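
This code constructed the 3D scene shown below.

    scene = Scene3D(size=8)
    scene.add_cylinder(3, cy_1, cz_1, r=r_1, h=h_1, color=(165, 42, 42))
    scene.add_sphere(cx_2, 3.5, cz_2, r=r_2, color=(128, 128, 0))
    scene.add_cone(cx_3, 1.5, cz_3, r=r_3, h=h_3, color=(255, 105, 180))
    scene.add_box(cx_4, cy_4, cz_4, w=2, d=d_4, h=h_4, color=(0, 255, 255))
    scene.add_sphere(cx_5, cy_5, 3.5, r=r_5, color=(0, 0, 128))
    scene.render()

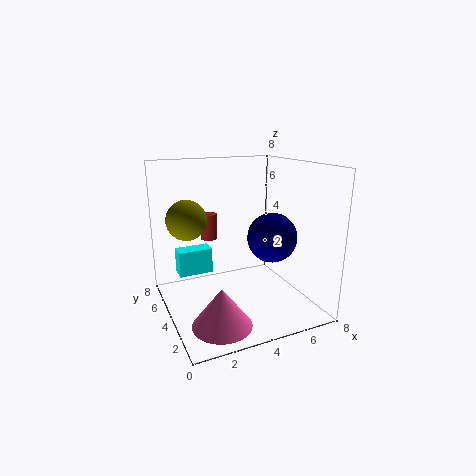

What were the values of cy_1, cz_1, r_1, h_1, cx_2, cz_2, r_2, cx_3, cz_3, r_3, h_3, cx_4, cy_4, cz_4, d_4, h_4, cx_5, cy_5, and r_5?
cy_1 = 6, cz_1 = 3.5, r_1 = 0.5, h_1 = 1.5, cx_2 = 1, cz_2 = 5.5, r_2 = 1, cx_3 = 2, cz_3 = 0.5, r_3 = 1.5, h_3 = 2, cx_4 = 1, cy_4 = 5.5, cz_4 = 1.5, d_4 = 1, h_4 = 1.5, cx_5 = 6.5, cy_5 = 4.5, r_5 = 1.5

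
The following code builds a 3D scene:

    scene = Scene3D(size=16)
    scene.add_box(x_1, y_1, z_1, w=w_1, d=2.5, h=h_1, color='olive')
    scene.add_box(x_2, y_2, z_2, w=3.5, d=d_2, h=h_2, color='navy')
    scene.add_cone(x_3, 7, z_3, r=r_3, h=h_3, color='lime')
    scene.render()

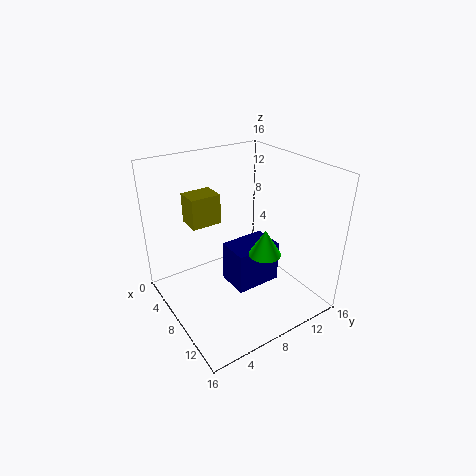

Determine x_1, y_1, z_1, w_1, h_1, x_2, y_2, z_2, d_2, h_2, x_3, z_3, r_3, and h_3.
x_1 = 11, y_1 = 0.5, z_1 = 13.5, w_1 = 2, h_1 = 2.5, x_2 = 8, y_2 = 6, z_2 = 3.5, d_2 = 5, h_2 = 4.5, x_3 = 14, z_3 = 9.5, r_3 = 1.5, h_3 = 2.5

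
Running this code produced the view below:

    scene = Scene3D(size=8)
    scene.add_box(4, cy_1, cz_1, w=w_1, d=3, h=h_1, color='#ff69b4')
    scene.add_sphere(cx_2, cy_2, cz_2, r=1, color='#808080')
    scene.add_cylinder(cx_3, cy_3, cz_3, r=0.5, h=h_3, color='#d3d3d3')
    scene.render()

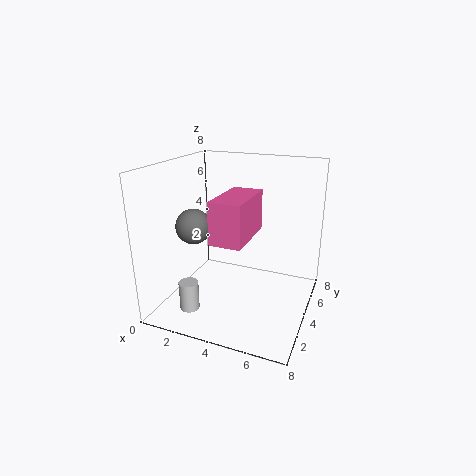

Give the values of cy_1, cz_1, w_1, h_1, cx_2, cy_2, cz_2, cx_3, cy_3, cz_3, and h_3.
cy_1 = 0.5, cz_1 = 5, w_1 = 1.5, h_1 = 2, cx_2 = 1.5, cy_2 = 3.5, cz_2 = 4.5, cx_3 = 2.5, cy_3 = 1, cz_3 = 1, h_3 = 1.5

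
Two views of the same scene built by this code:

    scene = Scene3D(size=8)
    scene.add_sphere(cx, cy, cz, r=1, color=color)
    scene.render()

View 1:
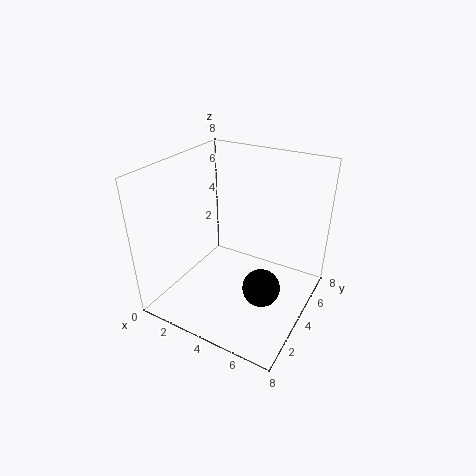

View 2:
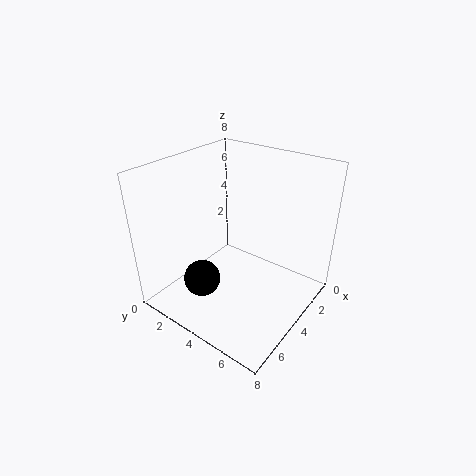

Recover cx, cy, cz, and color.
cx = 6
cy = 3
cz = 2
color = 'black'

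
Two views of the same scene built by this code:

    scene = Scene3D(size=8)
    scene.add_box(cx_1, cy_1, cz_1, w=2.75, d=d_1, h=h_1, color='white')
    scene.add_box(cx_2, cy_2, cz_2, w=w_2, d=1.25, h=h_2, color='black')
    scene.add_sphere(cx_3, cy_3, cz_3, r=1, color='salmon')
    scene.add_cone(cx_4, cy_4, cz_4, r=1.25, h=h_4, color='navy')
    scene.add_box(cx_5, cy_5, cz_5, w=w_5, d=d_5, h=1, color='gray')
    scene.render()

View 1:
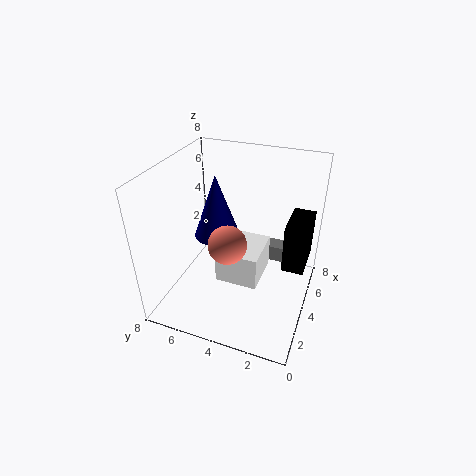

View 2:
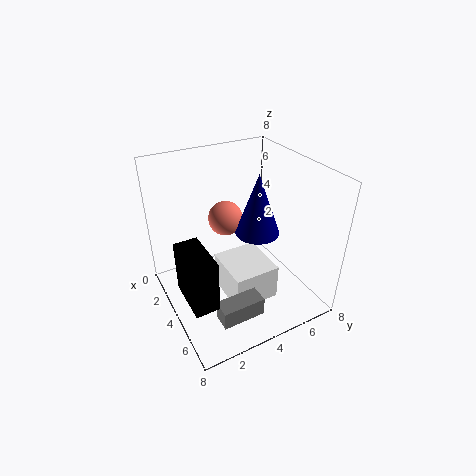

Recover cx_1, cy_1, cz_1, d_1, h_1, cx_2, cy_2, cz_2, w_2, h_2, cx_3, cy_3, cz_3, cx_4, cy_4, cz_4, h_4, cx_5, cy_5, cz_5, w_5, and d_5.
cx_1 = 3.5; cy_1 = 2.75; cz_1 = 1; d_1 = 2.5; h_1 = 2; cx_2 = 4.25; cy_2 = 0.25; cz_2 = 2.25; w_2 = 2.5; h_2 = 2.75; cx_3 = 2.5; cy_3 = 4; cz_3 = 4.5; cx_4 = 4; cy_4 = 5.25; cz_4 = 4; h_4 = 3.5; cx_5 = 6.25; cy_5 = 1.5; cz_5 = 1.25; w_5 = 1; d_5 = 2.25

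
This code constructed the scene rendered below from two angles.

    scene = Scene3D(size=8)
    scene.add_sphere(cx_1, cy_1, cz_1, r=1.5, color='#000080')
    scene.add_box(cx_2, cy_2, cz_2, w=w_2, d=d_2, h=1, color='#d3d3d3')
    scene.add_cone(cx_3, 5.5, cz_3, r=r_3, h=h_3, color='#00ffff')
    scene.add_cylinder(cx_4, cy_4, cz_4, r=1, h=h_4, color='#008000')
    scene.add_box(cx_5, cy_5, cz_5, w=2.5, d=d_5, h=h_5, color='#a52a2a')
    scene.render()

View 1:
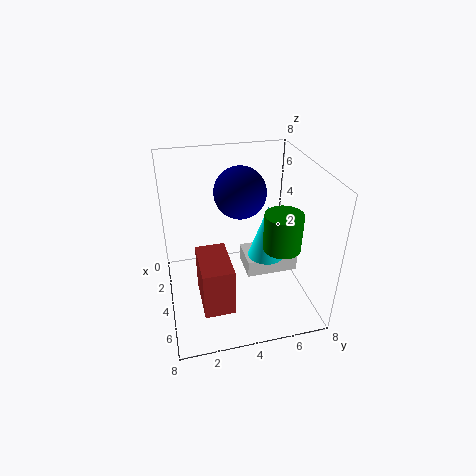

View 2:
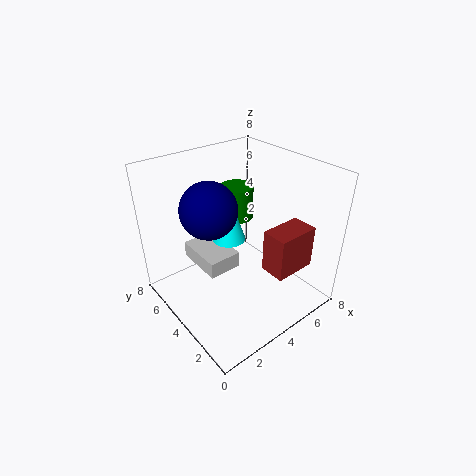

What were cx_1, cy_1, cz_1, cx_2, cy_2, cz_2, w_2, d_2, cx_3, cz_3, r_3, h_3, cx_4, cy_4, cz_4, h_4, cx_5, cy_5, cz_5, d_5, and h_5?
cx_1 = 2.5; cy_1 = 4.5; cz_1 = 6; cx_2 = 2.5; cy_2 = 4.5; cz_2 = 1.5; w_2 = 2; d_2 = 3; cx_3 = 4.5; cz_3 = 3; r_3 = 1; h_3 = 3; cx_4 = 5.5; cy_4 = 6; cz_4 = 4; h_4 = 2; cx_5 = 5; cy_5 = 1.5; cz_5 = 2; d_5 = 1.5; h_5 = 2.5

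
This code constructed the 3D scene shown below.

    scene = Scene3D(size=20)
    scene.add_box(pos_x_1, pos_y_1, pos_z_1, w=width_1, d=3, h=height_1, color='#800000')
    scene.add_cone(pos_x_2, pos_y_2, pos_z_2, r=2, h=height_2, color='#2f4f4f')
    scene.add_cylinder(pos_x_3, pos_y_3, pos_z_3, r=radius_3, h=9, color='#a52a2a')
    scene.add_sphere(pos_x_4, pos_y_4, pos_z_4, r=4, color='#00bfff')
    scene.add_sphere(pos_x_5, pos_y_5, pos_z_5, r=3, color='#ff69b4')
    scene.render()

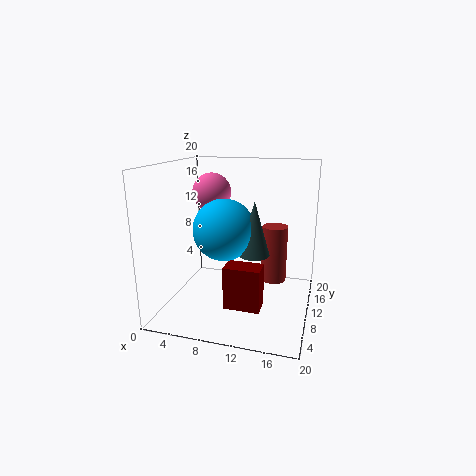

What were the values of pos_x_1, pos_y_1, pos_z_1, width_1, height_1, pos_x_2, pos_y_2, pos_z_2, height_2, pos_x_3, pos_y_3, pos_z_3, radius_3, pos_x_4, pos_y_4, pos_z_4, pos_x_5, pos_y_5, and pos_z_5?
pos_x_1 = 9
pos_y_1 = 6
pos_z_1 = 1
width_1 = 5
height_1 = 6
pos_x_2 = 13
pos_y_2 = 7
pos_z_2 = 9
height_2 = 7
pos_x_3 = 14
pos_y_3 = 17
pos_z_3 = 1
radius_3 = 2
pos_x_4 = 9
pos_y_4 = 7
pos_z_4 = 12
pos_x_5 = 4
pos_y_5 = 16
pos_z_5 = 15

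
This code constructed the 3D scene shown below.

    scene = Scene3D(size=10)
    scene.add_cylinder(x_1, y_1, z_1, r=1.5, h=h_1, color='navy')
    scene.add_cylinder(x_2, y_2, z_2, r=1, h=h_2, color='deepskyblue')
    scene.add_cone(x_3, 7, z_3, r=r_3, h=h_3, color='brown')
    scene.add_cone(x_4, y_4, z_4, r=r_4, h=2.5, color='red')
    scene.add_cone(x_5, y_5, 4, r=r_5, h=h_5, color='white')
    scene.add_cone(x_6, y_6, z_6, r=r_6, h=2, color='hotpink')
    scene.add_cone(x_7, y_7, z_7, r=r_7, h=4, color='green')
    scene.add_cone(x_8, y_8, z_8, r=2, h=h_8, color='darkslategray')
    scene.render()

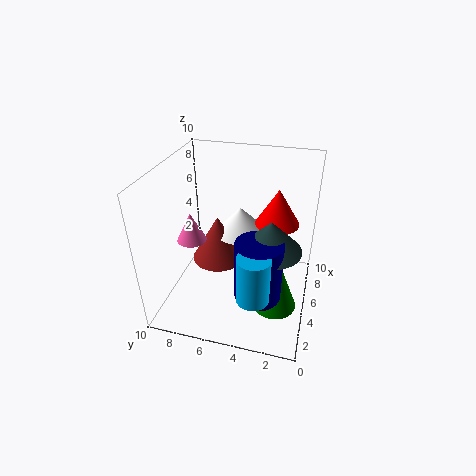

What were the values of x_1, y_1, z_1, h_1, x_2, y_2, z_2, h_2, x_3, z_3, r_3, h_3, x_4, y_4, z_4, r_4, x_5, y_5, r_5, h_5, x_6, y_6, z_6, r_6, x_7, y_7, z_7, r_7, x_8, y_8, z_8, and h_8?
x_1 = 2.5; y_1 = 3; z_1 = 2.5; h_1 = 4; x_2 = 1; y_2 = 3; z_2 = 3.5; h_2 = 3; x_3 = 6.5; z_3 = 2; r_3 = 2; h_3 = 3.5; x_4 = 6; y_4 = 2.5; z_4 = 6; r_4 = 1.5; x_5 = 7.5; y_5 = 5.5; r_5 = 2; h_5 = 2; x_6 = 4; y_6 = 8; z_6 = 5; r_6 = 1; x_7 = 3.5; y_7 = 2; z_7 = 1; r_7 = 1.5; x_8 = 3.5; y_8 = 2.5; z_8 = 5.5; h_8 = 2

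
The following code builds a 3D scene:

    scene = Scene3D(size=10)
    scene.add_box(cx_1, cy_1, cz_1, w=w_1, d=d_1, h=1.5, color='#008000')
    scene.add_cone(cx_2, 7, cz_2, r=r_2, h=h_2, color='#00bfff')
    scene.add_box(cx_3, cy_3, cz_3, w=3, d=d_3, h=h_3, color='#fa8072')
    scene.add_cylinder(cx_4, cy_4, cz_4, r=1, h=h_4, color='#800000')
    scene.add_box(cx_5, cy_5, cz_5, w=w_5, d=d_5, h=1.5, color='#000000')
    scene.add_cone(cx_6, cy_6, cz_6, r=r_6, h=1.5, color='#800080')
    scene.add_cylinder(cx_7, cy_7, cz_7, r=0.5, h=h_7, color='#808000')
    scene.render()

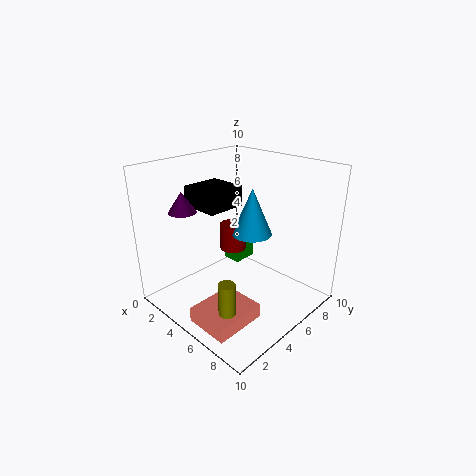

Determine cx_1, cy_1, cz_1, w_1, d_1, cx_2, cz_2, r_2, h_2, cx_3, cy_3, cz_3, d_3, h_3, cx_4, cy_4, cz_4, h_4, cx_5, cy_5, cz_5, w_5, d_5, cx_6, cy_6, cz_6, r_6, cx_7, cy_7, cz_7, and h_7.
cx_1 = 1
cy_1 = 7.5
cz_1 = 1
w_1 = 1.5
d_1 = 2
cx_2 = 4.5
cz_2 = 4.5
r_2 = 1.5
h_2 = 3.5
cx_3 = 5
cy_3 = 0.5
cz_3 = 0.5
d_3 = 3.5
h_3 = 1
cx_4 = 3
cy_4 = 6.5
cz_4 = 3
h_4 = 2
cx_5 = 0.5
cy_5 = 4
cz_5 = 6.5
w_5 = 3
d_5 = 3
cx_6 = 1.5
cy_6 = 3
cz_6 = 6.5
r_6 = 1
cx_7 = 8
cy_7 = 1
cz_7 = 2.5
h_7 = 2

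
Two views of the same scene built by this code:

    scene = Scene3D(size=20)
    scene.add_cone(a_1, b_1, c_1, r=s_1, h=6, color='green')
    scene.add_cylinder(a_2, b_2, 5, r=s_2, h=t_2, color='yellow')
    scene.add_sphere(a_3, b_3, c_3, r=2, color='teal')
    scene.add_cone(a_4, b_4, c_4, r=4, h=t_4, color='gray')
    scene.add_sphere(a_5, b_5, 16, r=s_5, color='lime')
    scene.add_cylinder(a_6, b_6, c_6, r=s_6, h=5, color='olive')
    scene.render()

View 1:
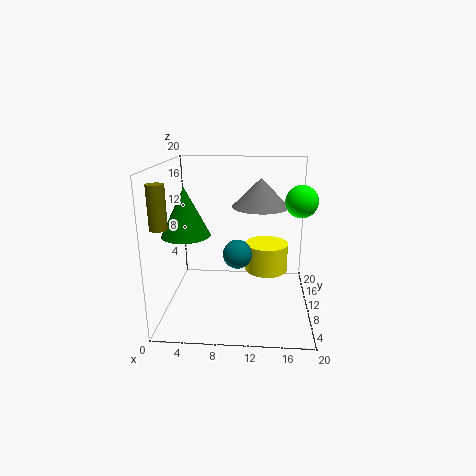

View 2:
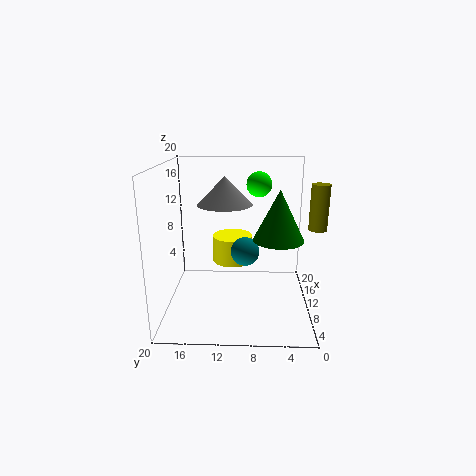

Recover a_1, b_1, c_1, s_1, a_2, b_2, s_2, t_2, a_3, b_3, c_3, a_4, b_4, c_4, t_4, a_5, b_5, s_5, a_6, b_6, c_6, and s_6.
a_1 = 4; b_1 = 5; c_1 = 12; s_1 = 3; a_2 = 14; b_2 = 11; s_2 = 3; t_2 = 4; a_3 = 10; b_3 = 9; c_3 = 8; a_4 = 13; b_4 = 12; c_4 = 14; t_4 = 4; a_5 = 18; b_5 = 7; s_5 = 2; a_6 = 2; b_6 = 1; c_6 = 14; s_6 = 1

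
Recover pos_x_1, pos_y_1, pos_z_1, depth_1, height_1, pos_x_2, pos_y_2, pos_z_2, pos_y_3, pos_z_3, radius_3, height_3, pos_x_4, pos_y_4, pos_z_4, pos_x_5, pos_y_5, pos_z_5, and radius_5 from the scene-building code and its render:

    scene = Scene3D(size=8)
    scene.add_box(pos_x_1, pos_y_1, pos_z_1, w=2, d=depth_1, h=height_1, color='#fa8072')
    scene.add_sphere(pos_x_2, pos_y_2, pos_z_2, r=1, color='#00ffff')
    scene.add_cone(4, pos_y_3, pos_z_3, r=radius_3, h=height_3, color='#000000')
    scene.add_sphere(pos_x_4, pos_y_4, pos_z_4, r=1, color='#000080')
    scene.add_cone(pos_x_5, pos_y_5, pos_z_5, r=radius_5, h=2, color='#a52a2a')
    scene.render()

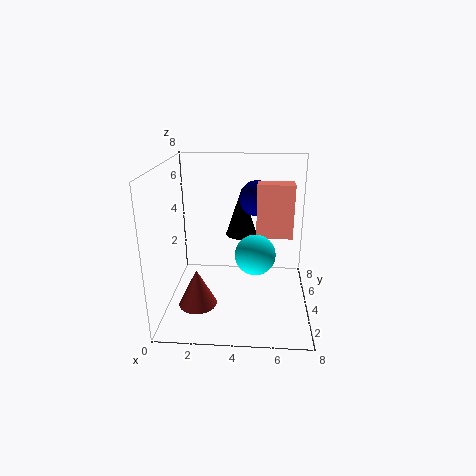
pos_x_1 = 5
pos_y_1 = 4
pos_z_1 = 4
depth_1 = 1
height_1 = 3
pos_x_2 = 5
pos_y_2 = 2
pos_z_2 = 4
pos_y_3 = 7
pos_z_3 = 3
radius_3 = 1
height_3 = 3
pos_x_4 = 5
pos_y_4 = 5
pos_z_4 = 6
pos_x_5 = 2
pos_y_5 = 2
pos_z_5 = 1
radius_5 = 1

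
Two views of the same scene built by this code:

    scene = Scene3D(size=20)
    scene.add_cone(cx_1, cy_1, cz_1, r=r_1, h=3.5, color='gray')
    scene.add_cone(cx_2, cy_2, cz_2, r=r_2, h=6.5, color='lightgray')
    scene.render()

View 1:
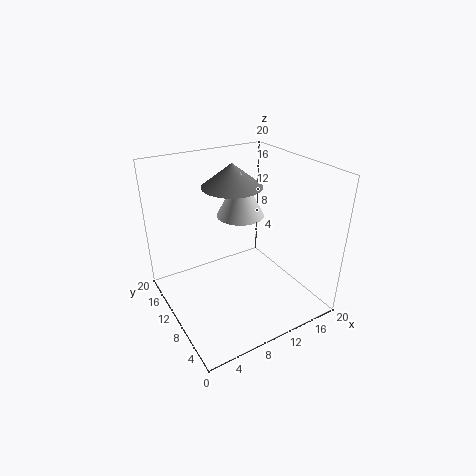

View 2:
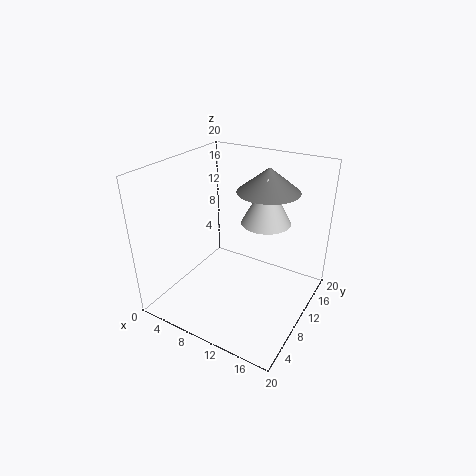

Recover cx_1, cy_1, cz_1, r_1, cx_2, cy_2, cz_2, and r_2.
cx_1 = 12
cy_1 = 15
cz_1 = 15.5
r_1 = 4.5
cx_2 = 12.5
cy_2 = 13.5
cz_2 = 11.5
r_2 = 3.5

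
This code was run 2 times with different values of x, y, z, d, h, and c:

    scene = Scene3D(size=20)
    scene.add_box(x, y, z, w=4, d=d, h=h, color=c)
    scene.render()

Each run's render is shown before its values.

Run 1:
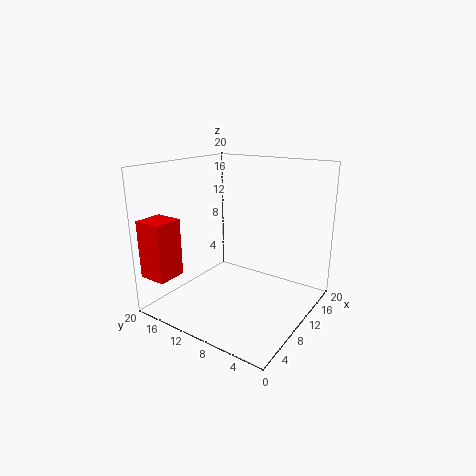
x = 1
y = 16
z = 5
d = 4
h = 8
c = 'red'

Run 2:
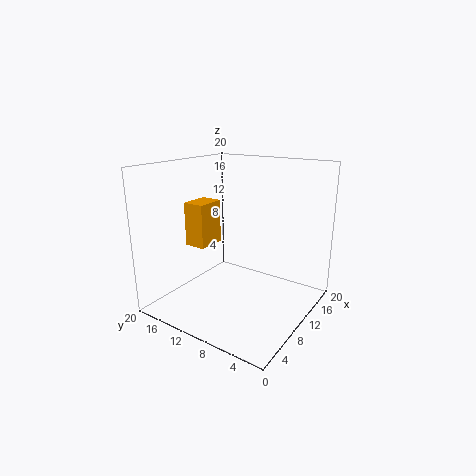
x = 6
y = 13
z = 9
d = 3
h = 6
c = 'orange'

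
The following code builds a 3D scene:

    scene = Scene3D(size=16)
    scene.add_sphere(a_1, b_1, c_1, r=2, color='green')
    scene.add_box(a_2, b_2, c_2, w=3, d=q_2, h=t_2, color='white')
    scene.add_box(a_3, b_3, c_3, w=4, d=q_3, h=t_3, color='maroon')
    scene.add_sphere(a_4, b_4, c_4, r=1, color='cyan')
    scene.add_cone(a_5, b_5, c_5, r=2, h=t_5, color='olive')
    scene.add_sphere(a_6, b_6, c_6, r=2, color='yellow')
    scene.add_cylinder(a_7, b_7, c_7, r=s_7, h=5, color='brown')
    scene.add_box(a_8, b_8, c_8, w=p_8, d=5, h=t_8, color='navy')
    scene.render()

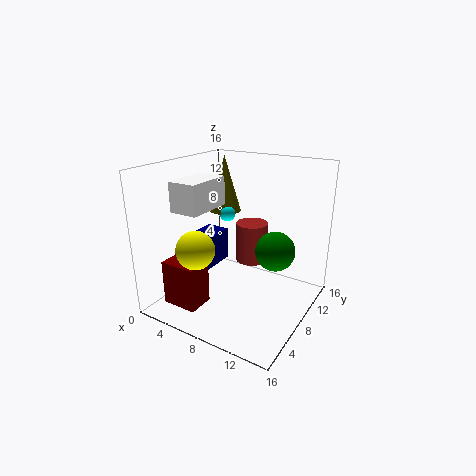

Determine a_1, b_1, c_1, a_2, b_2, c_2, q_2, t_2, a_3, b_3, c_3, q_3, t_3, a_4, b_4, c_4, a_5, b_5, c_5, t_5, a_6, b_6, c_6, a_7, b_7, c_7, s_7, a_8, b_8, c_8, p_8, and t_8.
a_1 = 13; b_1 = 7; c_1 = 8; a_2 = 4; b_2 = 2; c_2 = 12; q_2 = 5; t_2 = 3; a_3 = 2; b_3 = 2; c_3 = 1; q_3 = 3; t_3 = 5; a_4 = 4; b_4 = 12; c_4 = 9; a_5 = 3; b_5 = 13; c_5 = 9; t_5 = 7; a_6 = 6; b_6 = 3; c_6 = 8; a_7 = 7; b_7 = 13; c_7 = 3; s_7 = 2; a_8 = 1; b_8 = 7; c_8 = 3; p_8 = 3; t_8 = 4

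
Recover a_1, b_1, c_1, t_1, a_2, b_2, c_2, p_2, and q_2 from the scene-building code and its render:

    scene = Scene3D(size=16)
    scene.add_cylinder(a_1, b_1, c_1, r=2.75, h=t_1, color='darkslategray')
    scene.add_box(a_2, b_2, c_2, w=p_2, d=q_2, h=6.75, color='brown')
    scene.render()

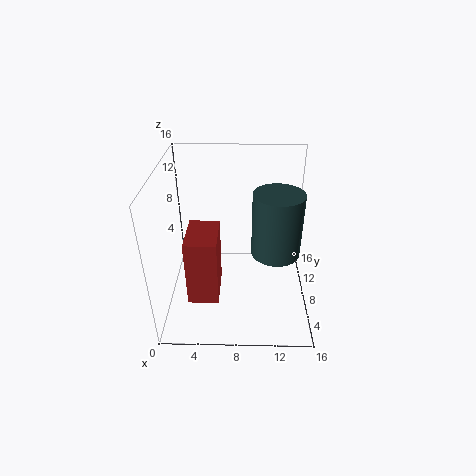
a_1 = 12.25, b_1 = 8.25, c_1 = 6, t_1 = 7.25, a_2 = 3.25, b_2 = 1.25, c_2 = 4.75, p_2 = 3, q_2 = 4.5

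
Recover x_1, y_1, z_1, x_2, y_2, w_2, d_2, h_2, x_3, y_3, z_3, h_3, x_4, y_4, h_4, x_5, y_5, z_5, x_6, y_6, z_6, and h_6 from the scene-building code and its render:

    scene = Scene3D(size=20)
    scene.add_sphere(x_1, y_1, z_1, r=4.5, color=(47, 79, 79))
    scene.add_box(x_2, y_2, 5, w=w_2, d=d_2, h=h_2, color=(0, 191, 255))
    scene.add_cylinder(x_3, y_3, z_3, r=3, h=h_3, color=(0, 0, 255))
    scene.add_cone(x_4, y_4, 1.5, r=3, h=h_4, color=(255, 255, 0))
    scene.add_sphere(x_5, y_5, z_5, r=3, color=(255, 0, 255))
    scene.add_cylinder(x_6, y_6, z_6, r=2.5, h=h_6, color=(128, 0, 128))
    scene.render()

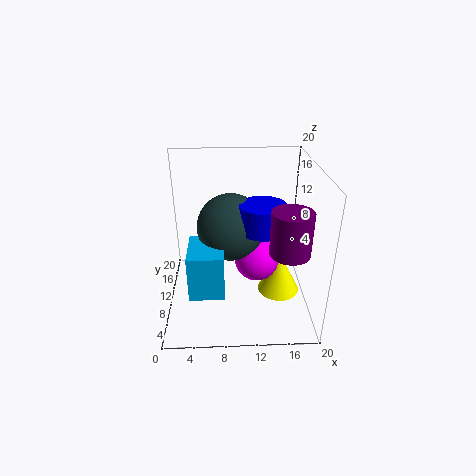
x_1 = 9; y_1 = 9.5; z_1 = 12; x_2 = 3.5; y_2 = 3; w_2 = 4.5; d_2 = 6; h_2 = 6; x_3 = 13; y_3 = 7.5; z_3 = 12.5; h_3 = 3.5; x_4 = 16; y_4 = 9.5; h_4 = 6; x_5 = 12.5; y_5 = 8.5; z_5 = 7.5; x_6 = 16; y_6 = 4; z_6 = 11; h_6 = 5.5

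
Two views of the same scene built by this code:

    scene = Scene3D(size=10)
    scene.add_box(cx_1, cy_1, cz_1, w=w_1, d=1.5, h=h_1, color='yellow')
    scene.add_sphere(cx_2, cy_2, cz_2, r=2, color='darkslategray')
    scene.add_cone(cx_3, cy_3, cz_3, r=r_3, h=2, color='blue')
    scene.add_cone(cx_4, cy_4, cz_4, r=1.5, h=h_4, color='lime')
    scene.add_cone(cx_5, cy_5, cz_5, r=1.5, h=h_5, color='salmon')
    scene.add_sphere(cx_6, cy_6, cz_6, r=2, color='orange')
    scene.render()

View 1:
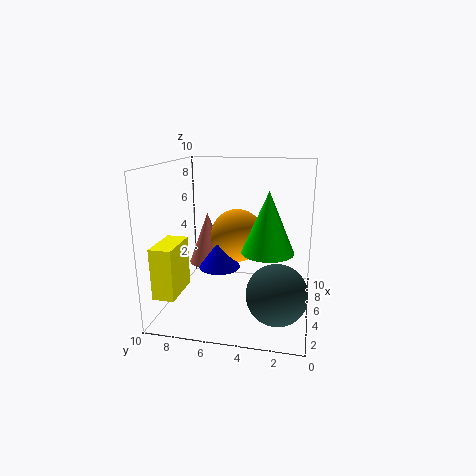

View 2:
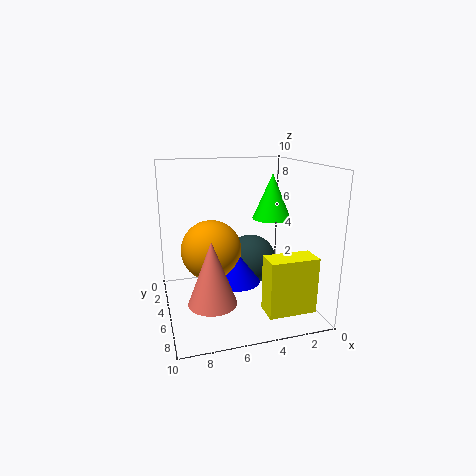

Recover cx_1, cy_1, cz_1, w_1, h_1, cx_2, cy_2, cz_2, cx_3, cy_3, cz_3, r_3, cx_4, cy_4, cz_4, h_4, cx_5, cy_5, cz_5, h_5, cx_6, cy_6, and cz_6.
cx_1 = 1.5, cy_1 = 8.5, cz_1 = 1.5, w_1 = 3, h_1 = 3.5, cx_2 = 3, cy_2 = 2, cz_2 = 2, cx_3 = 5.5, cy_3 = 6.5, cz_3 = 2.5, r_3 = 1.5, cx_4 = 1.5, cy_4 = 2.5, cz_4 = 5.5, h_4 = 3.5, cx_5 = 7.5, cy_5 = 8, cz_5 = 2, h_5 = 4, cx_6 = 7, cy_6 = 5.5, cz_6 = 4.5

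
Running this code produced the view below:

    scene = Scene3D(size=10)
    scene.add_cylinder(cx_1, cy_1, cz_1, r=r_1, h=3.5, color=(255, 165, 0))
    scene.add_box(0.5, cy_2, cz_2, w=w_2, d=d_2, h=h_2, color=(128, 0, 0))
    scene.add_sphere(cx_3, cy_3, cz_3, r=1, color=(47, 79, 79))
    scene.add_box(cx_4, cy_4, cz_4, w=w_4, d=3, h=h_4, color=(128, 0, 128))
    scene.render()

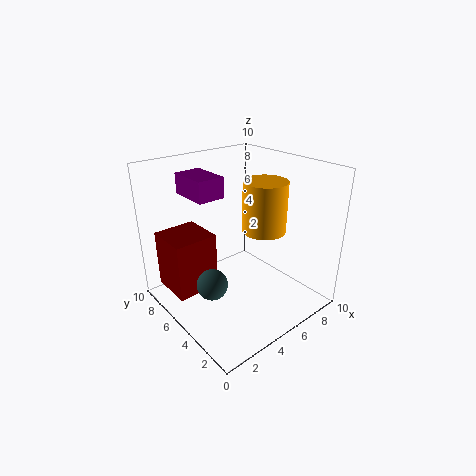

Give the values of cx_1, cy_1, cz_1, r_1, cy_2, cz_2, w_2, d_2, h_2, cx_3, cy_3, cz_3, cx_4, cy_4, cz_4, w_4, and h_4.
cx_1 = 6.5; cy_1 = 4; cz_1 = 5.5; r_1 = 1.5; cy_2 = 5.5; cz_2 = 1.5; w_2 = 3; d_2 = 3; h_2 = 4; cx_3 = 2; cy_3 = 4; cz_3 = 3; cx_4 = 3; cy_4 = 6.5; cz_4 = 7.5; w_4 = 2; h_4 = 1.5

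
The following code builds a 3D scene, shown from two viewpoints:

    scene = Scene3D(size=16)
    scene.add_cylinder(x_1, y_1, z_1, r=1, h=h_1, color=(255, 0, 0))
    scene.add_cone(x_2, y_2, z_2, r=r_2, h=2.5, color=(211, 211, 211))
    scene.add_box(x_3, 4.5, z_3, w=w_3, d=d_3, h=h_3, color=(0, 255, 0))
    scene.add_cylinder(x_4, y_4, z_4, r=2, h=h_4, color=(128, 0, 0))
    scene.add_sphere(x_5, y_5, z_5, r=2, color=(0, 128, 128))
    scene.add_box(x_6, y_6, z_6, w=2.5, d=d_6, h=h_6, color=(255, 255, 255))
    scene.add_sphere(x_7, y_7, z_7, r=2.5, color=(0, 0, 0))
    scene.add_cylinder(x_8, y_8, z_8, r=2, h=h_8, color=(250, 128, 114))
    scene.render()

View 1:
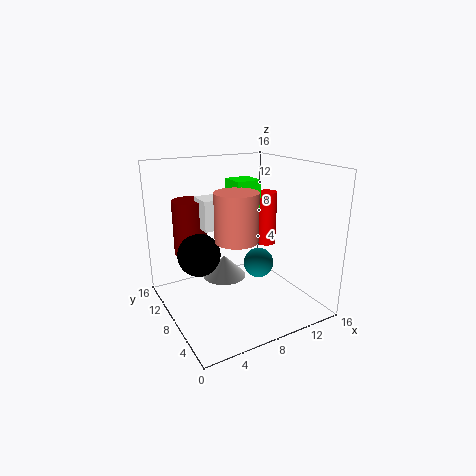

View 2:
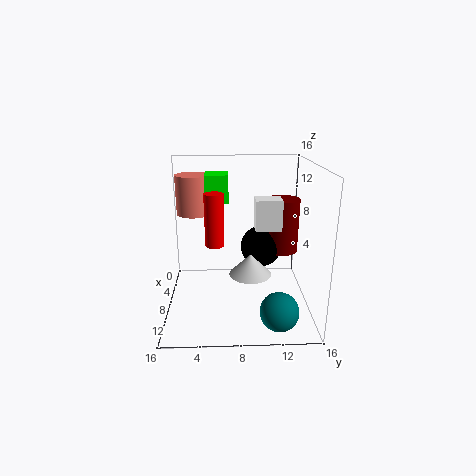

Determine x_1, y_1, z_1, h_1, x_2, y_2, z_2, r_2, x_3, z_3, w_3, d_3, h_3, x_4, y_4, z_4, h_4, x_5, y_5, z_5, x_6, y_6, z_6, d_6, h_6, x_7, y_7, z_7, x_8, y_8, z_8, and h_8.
x_1 = 10
y_1 = 5.5
z_1 = 8
h_1 = 5.5
x_2 = 7
y_2 = 9.5
z_2 = 3
r_2 = 2.5
x_3 = 6
z_3 = 12
w_3 = 2.5
d_3 = 2.5
h_3 = 3
x_4 = 4.5
y_4 = 13.5
z_4 = 5
h_4 = 6.5
x_5 = 13.5
y_5 = 12
z_5 = 2
x_6 = 5
y_6 = 10
z_6 = 8.5
d_6 = 3
h_6 = 3.5
x_7 = 4.5
y_7 = 11
z_7 = 5.5
x_8 = 5
y_8 = 3
z_8 = 10
h_8 = 4.5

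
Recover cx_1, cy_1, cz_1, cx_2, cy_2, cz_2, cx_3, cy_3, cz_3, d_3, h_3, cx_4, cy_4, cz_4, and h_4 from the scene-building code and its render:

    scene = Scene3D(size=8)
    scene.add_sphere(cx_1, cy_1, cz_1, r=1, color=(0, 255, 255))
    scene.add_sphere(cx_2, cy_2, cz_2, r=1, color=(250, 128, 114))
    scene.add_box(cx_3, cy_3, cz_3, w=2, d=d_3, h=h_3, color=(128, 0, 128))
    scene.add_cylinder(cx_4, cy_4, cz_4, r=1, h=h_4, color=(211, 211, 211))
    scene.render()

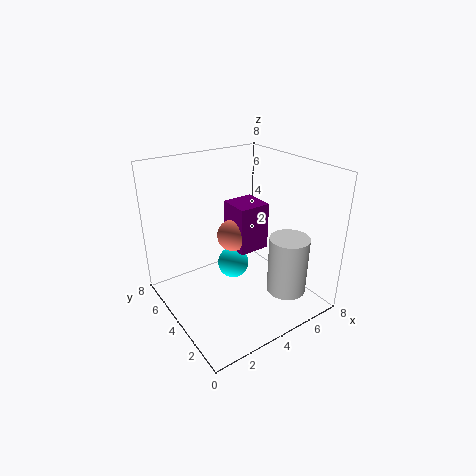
cx_1 = 5
cy_1 = 6
cz_1 = 1
cx_2 = 5
cy_2 = 6
cz_2 = 3
cx_3 = 5
cy_3 = 5
cz_3 = 2
d_3 = 2
h_3 = 3
cx_4 = 5
cy_4 = 1
cz_4 = 2
h_4 = 3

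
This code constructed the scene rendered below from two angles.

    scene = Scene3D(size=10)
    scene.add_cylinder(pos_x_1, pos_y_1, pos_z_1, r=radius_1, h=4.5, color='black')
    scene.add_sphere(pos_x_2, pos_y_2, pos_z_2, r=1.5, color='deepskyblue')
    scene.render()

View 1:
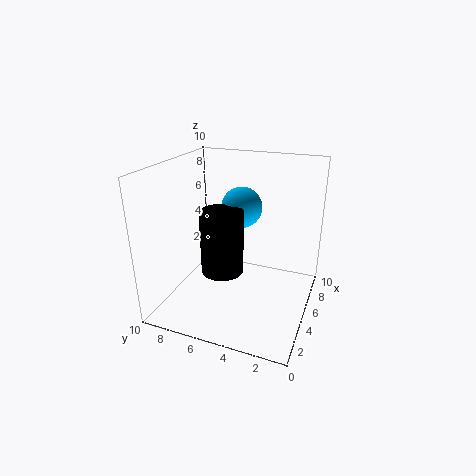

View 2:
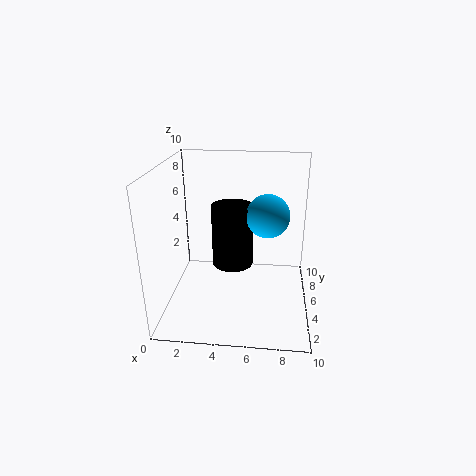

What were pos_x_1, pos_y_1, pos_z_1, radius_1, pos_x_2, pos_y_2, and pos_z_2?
pos_x_1 = 4.5; pos_y_1 = 6; pos_z_1 = 2.5; radius_1 = 1.5; pos_x_2 = 7; pos_y_2 = 5.5; pos_z_2 = 6.5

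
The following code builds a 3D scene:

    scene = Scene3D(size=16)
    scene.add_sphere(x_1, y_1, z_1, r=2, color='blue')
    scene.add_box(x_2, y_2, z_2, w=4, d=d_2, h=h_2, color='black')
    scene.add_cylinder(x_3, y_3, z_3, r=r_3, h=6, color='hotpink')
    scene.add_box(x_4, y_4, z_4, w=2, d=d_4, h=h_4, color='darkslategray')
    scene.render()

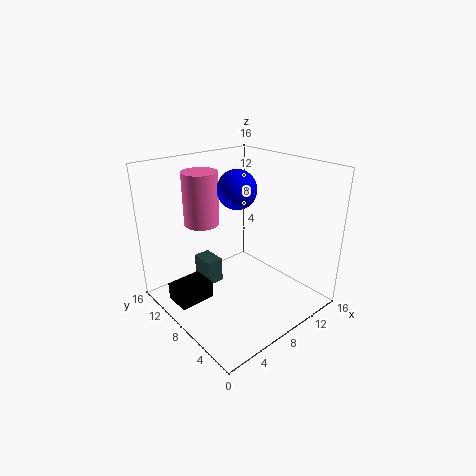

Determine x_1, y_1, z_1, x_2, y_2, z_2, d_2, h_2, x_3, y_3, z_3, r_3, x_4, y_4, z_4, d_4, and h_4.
x_1 = 7; y_1 = 7; z_1 = 14; x_2 = 1; y_2 = 9; z_2 = 1; d_2 = 3; h_2 = 2; x_3 = 6; y_3 = 12; z_3 = 9; r_3 = 2; x_4 = 6; y_4 = 11; z_4 = 1; d_4 = 3; h_4 = 3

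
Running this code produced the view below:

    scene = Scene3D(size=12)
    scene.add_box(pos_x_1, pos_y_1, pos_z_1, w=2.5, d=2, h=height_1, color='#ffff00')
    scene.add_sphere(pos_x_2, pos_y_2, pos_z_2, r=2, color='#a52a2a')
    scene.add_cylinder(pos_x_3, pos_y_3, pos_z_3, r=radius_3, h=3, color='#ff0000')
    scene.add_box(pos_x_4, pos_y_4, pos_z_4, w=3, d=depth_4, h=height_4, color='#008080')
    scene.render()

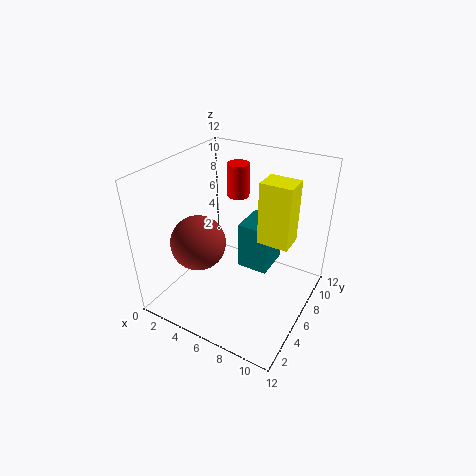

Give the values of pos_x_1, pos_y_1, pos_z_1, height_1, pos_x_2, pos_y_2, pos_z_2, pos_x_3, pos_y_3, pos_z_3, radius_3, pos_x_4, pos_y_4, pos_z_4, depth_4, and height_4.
pos_x_1 = 8
pos_y_1 = 5.5
pos_z_1 = 6.5
height_1 = 5
pos_x_2 = 5
pos_y_2 = 2
pos_z_2 = 7.5
pos_x_3 = 4
pos_y_3 = 9.5
pos_z_3 = 8
radius_3 = 1
pos_x_4 = 4.5
pos_y_4 = 8.5
pos_z_4 = 1
depth_4 = 3.5
height_4 = 4.5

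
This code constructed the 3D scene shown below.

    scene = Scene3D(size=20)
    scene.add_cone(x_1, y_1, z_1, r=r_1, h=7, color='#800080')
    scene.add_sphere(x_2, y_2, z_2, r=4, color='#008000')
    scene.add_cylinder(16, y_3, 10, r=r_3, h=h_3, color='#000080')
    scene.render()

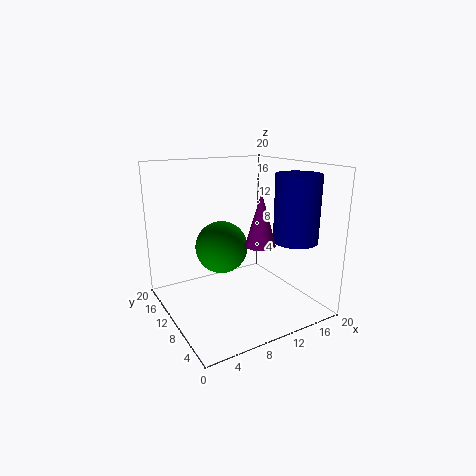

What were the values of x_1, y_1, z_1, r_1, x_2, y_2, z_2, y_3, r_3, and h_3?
x_1 = 11, y_1 = 6, z_1 = 10, r_1 = 2, x_2 = 10, y_2 = 15, z_2 = 7, y_3 = 5, r_3 = 3, h_3 = 9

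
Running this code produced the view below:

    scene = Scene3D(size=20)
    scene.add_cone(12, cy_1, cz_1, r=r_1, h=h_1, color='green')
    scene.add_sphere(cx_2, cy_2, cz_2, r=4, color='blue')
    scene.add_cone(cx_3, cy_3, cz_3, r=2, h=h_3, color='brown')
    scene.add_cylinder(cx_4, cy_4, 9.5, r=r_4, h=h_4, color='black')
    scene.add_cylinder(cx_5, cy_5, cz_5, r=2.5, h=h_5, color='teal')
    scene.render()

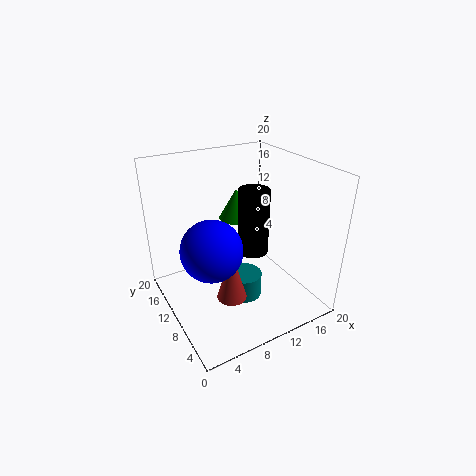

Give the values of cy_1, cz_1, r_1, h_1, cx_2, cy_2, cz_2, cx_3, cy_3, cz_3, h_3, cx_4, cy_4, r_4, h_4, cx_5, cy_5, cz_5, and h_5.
cy_1 = 14; cz_1 = 11; r_1 = 2.5; h_1 = 4.5; cx_2 = 5; cy_2 = 8; cz_2 = 10.5; cx_3 = 7; cy_3 = 6.5; cz_3 = 3.5; h_3 = 7; cx_4 = 10.5; cy_4 = 7; r_4 = 2; h_4 = 8.5; cx_5 = 10.5; cy_5 = 9; cz_5 = 1; h_5 = 3.5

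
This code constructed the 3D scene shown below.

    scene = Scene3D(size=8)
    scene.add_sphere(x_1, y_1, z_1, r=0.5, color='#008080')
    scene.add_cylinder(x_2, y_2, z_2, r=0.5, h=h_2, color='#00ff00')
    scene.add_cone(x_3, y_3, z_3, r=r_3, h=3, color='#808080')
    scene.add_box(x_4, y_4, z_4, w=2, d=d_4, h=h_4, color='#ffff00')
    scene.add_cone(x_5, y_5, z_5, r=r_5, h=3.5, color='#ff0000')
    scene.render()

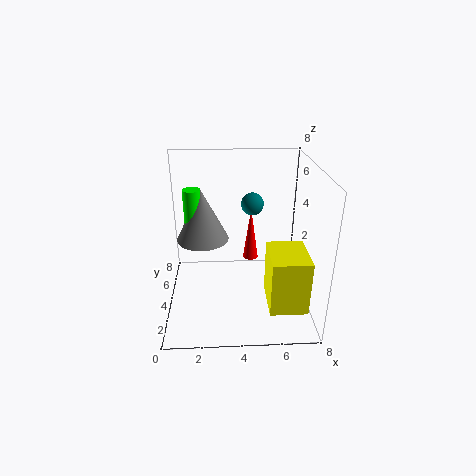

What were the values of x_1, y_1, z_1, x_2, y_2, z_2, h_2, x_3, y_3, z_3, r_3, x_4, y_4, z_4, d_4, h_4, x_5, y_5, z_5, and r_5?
x_1 = 4.5
y_1 = 1.5
z_1 = 7
x_2 = 1.5
y_2 = 5
z_2 = 4.5
h_2 = 2
x_3 = 2
y_3 = 5
z_3 = 3.5
r_3 = 1.5
x_4 = 5.5
y_4 = 1
z_4 = 1
d_4 = 2.5
h_4 = 3
x_5 = 5
y_5 = 7
z_5 = 1
r_5 = 0.5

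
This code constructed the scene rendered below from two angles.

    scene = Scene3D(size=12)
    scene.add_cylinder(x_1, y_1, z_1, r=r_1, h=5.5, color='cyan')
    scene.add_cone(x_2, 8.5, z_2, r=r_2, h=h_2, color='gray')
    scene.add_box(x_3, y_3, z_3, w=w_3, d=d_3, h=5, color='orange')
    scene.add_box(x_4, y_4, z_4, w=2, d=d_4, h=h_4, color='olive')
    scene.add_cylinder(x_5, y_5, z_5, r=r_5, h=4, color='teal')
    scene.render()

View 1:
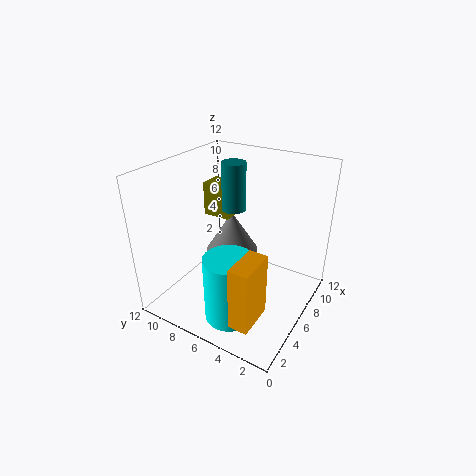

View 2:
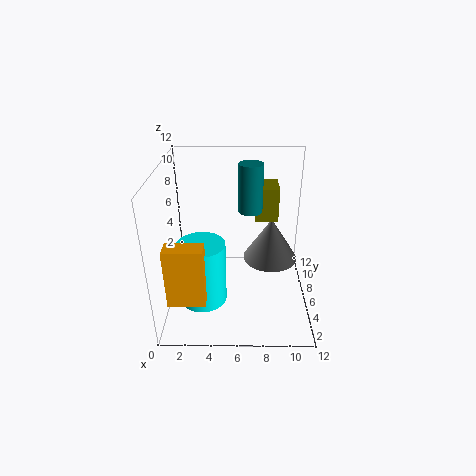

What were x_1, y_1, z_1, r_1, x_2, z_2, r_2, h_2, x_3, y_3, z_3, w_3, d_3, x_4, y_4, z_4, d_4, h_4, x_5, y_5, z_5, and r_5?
x_1 = 3
y_1 = 5
z_1 = 0.5
r_1 = 2
x_2 = 9
z_2 = 2.5
r_2 = 2.5
h_2 = 4
x_3 = 0.5
y_3 = 2
z_3 = 2
w_3 = 3
d_3 = 1.5
x_4 = 7.5
y_4 = 8
z_4 = 6.5
d_4 = 2.5
h_4 = 3
x_5 = 7
y_5 = 7
z_5 = 8
r_5 = 1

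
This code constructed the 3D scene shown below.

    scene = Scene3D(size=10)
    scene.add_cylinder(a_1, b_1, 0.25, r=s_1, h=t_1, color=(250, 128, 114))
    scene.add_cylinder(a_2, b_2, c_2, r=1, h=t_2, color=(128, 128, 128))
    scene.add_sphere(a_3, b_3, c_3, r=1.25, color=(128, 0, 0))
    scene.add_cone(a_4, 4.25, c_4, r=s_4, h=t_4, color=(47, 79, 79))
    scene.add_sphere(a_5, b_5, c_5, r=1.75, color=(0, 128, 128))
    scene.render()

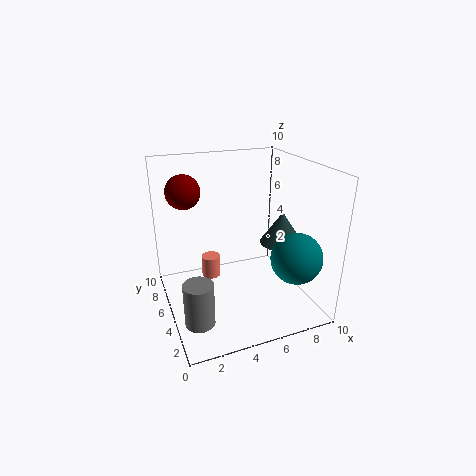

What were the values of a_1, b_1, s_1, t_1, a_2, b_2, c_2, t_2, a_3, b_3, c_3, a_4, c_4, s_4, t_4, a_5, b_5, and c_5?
a_1 = 4
b_1 = 8.5
s_1 = 0.75
t_1 = 1.75
a_2 = 1.5
b_2 = 3
c_2 = 0.25
t_2 = 3
a_3 = 2
b_3 = 8
c_3 = 7.75
a_4 = 8
c_4 = 4.5
s_4 = 1.5
t_4 = 2.25
a_5 = 8.25
b_5 = 2.5
c_5 = 4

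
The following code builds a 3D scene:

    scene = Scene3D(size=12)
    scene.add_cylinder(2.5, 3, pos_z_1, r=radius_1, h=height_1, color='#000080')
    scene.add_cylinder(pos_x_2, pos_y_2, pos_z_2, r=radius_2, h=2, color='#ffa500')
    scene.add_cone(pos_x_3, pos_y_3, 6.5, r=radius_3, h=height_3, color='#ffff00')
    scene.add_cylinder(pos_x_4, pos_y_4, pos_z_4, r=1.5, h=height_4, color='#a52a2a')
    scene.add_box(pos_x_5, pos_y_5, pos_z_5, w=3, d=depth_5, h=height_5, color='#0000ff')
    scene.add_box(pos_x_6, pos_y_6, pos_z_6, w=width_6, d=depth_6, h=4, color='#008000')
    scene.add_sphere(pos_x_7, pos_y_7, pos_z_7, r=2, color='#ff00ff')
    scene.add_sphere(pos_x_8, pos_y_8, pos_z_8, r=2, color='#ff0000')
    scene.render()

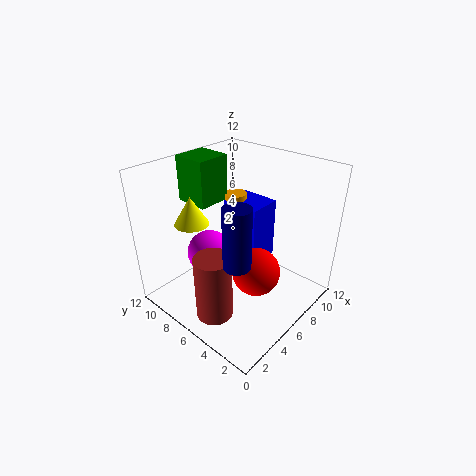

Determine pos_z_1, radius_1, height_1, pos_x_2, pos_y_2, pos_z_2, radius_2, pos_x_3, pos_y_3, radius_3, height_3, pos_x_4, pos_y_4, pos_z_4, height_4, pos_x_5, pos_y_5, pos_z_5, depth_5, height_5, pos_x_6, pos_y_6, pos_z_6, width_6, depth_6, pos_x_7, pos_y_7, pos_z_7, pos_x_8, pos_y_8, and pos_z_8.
pos_z_1 = 6.5; radius_1 = 1; height_1 = 4.5; pos_x_2 = 8.5; pos_y_2 = 8.5; pos_z_2 = 6.5; radius_2 = 1; pos_x_3 = 4.5; pos_y_3 = 10; radius_3 = 1.5; height_3 = 2.5; pos_x_4 = 2.5; pos_y_4 = 5.5; pos_z_4 = 0.5; height_4 = 5.5; pos_x_5 = 7.5; pos_y_5 = 5.5; pos_z_5 = 2.5; depth_5 = 3.5; height_5 = 5.5; pos_x_6 = 5; pos_y_6 = 9; pos_z_6 = 8; width_6 = 3; depth_6 = 3; pos_x_7 = 5.5; pos_y_7 = 9; pos_z_7 = 3.5; pos_x_8 = 6; pos_y_8 = 4; pos_z_8 = 3.5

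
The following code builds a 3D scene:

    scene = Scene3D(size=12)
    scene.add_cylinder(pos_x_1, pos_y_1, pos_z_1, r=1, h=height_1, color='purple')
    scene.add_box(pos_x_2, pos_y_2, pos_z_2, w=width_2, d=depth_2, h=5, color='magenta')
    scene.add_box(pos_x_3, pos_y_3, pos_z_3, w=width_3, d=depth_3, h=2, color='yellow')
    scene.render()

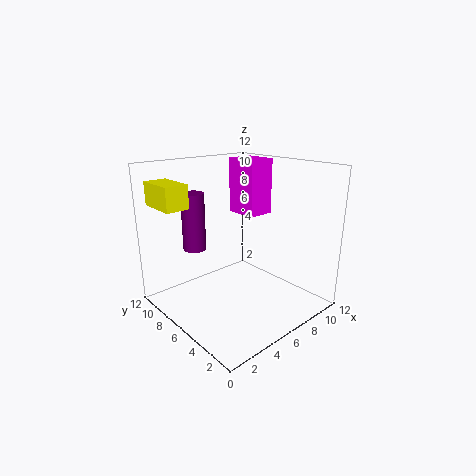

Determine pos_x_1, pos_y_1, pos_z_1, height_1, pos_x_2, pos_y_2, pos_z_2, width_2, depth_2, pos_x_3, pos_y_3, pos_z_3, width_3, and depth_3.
pos_x_1 = 4, pos_y_1 = 9.5, pos_z_1 = 4.5, height_1 = 5, pos_x_2 = 8.5, pos_y_2 = 7, pos_z_2 = 7, width_2 = 2.5, depth_2 = 3, pos_x_3 = 1, pos_y_3 = 8.5, pos_z_3 = 8.5, width_3 = 2, depth_3 = 3.5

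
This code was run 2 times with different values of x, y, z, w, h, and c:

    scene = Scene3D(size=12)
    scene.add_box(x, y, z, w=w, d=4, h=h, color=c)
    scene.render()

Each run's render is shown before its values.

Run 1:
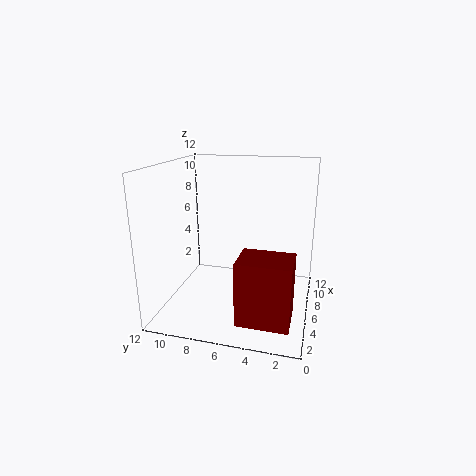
x = 1, y = 1, z = 1, w = 3, h = 5, c = 'maroon'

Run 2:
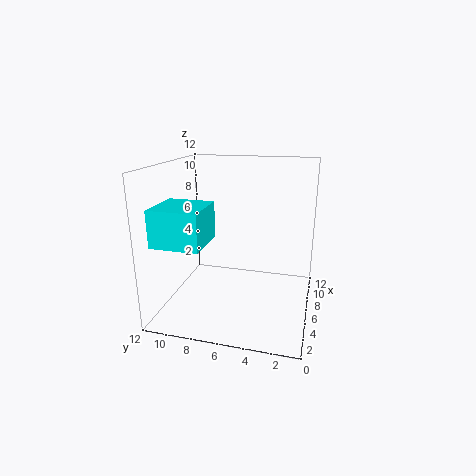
x = 2, y = 8, z = 6, w = 4, h = 3, c = 'cyan'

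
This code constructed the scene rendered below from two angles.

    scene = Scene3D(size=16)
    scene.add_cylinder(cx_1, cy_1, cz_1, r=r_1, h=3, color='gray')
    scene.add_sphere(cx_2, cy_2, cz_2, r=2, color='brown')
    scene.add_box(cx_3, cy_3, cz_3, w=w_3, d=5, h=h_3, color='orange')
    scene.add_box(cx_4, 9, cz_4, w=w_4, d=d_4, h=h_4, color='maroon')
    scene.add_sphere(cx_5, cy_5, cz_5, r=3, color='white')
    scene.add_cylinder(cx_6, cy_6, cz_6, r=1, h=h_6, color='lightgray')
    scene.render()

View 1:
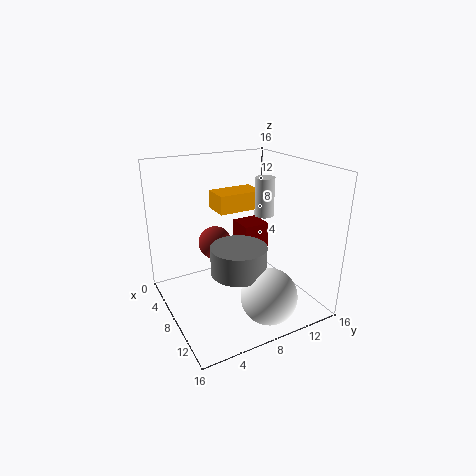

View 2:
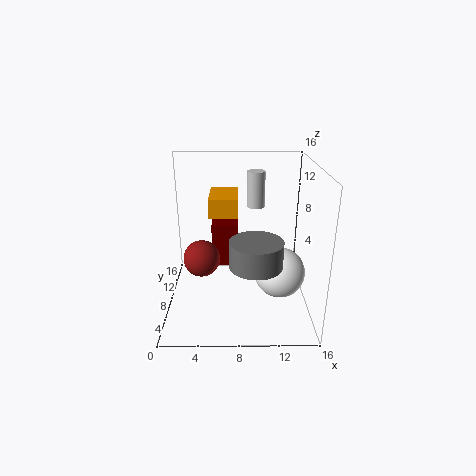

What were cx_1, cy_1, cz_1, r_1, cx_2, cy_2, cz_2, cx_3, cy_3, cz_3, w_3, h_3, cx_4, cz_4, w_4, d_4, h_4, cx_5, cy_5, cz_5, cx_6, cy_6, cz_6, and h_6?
cx_1 = 10, cy_1 = 7, cz_1 = 5, r_1 = 3, cx_2 = 4, cy_2 = 7, cz_2 = 6, cx_3 = 5, cy_3 = 6, cz_3 = 11, w_3 = 3, h_3 = 2, cx_4 = 5, cz_4 = 4, w_4 = 3, d_4 = 3, h_4 = 5, cx_5 = 13, cy_5 = 9, cz_5 = 3, cx_6 = 10, cy_6 = 10, cz_6 = 11, h_6 = 4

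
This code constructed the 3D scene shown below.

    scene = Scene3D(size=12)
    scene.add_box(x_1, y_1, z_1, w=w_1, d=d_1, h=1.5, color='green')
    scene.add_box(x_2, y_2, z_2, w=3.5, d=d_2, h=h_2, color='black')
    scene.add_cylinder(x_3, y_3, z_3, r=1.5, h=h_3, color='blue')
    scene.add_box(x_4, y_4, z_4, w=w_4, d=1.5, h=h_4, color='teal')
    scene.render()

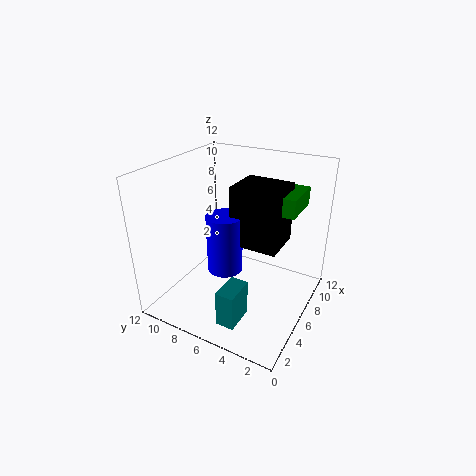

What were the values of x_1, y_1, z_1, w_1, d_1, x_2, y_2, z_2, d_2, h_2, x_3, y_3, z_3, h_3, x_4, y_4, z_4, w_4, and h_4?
x_1 = 6.5
y_1 = 1.5
z_1 = 8.5
w_1 = 3.5
d_1 = 3.5
x_2 = 5.5
y_2 = 2.5
z_2 = 5.5
d_2 = 4
h_2 = 5
x_3 = 5.5
y_3 = 7
z_3 = 3
h_3 = 5
x_4 = 1.5
y_4 = 4
z_4 = 0.5
w_4 = 2.5
h_4 = 3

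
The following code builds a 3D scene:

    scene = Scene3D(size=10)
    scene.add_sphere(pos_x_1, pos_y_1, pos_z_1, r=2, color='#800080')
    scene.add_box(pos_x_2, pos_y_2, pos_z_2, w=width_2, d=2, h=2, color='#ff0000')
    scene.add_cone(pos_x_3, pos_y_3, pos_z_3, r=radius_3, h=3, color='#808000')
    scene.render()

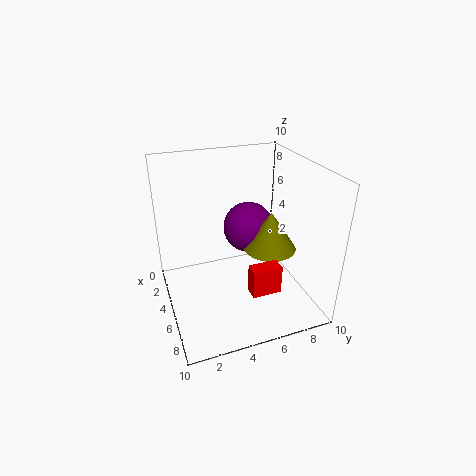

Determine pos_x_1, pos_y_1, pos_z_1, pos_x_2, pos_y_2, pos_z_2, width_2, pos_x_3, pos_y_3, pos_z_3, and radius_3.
pos_x_1 = 2, pos_y_1 = 7, pos_z_1 = 4, pos_x_2 = 7, pos_y_2 = 5, pos_z_2 = 2, width_2 = 1, pos_x_3 = 4, pos_y_3 = 8, pos_z_3 = 3, radius_3 = 2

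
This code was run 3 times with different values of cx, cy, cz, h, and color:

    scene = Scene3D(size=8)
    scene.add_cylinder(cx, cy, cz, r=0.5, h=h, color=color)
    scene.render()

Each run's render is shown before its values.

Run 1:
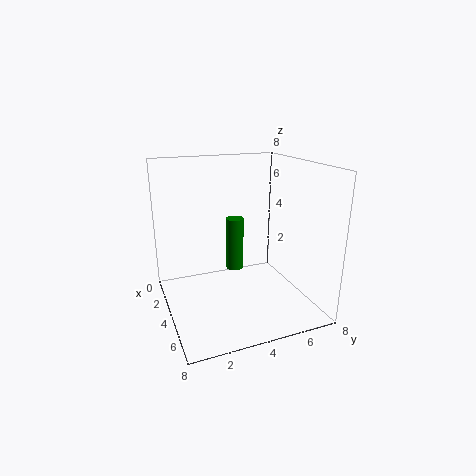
cx = 3.5, cy = 4, cz = 2, h = 3, color = 'green'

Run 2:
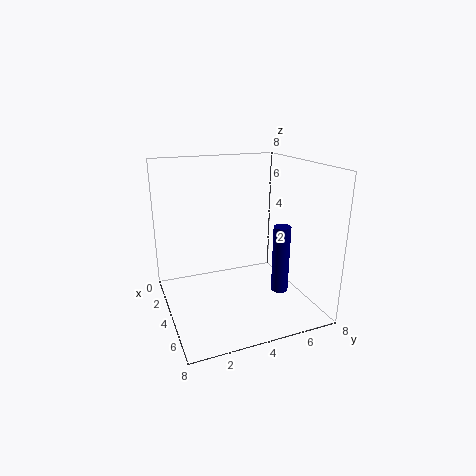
cx = 4.5, cy = 6.5, cz = 0.5, h = 4, color = 'navy'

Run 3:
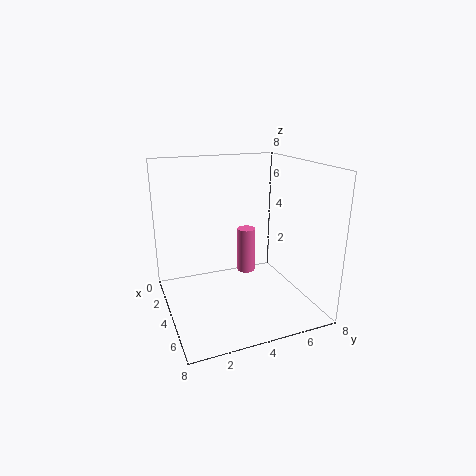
cx = 4, cy = 4.5, cz = 2, h = 2.5, color = 'hotpink'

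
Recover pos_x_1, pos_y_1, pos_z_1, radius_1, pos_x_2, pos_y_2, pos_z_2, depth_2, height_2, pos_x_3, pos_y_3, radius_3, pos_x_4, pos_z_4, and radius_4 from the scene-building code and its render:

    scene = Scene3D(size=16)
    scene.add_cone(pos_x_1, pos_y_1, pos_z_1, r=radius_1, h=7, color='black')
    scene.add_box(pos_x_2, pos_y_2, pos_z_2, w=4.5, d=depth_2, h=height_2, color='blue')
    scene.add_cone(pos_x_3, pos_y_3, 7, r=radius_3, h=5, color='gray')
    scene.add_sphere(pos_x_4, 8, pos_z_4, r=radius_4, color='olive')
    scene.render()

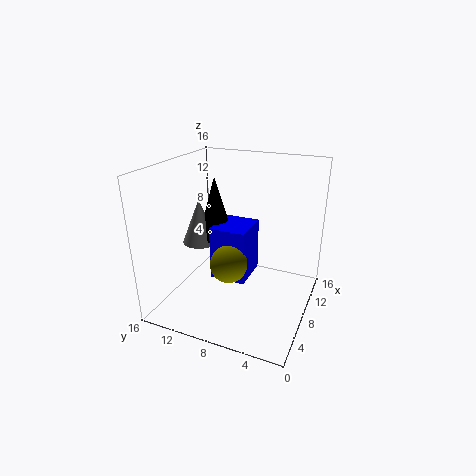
pos_x_1 = 8.5, pos_y_1 = 11, pos_z_1 = 7.5, radius_1 = 2, pos_x_2 = 6, pos_y_2 = 6.5, pos_z_2 = 3.5, depth_2 = 4, height_2 = 6, pos_x_3 = 7.5, pos_y_3 = 12.5, radius_3 = 2, pos_x_4 = 5.5, pos_z_4 = 6, radius_4 = 2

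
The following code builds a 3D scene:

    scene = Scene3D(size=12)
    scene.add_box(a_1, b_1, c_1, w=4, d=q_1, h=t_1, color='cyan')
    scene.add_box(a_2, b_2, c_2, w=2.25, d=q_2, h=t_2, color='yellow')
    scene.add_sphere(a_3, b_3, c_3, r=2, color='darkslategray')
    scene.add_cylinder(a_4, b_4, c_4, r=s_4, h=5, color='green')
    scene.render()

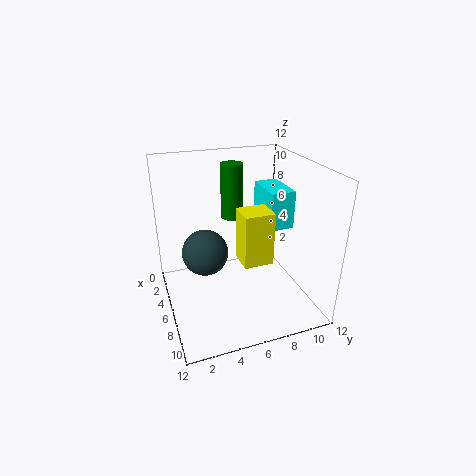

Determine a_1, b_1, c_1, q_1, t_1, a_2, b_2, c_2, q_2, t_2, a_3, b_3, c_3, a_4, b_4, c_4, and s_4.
a_1 = 1; b_1 = 9.5; c_1 = 5.5; q_1 = 2.25; t_1 = 3.5; a_2 = 5.5; b_2 = 6; c_2 = 4; q_2 = 2.5; t_2 = 4.5; a_3 = 4.5; b_3 = 3.5; c_3 = 4.25; a_4 = 2.25; b_4 = 6.75; c_4 = 6.25; s_4 = 1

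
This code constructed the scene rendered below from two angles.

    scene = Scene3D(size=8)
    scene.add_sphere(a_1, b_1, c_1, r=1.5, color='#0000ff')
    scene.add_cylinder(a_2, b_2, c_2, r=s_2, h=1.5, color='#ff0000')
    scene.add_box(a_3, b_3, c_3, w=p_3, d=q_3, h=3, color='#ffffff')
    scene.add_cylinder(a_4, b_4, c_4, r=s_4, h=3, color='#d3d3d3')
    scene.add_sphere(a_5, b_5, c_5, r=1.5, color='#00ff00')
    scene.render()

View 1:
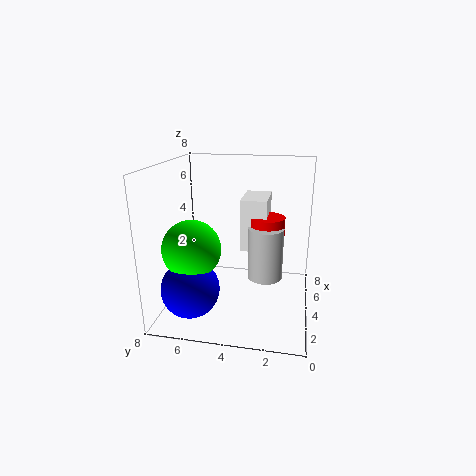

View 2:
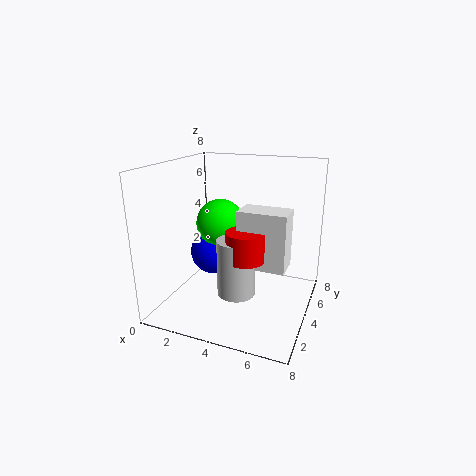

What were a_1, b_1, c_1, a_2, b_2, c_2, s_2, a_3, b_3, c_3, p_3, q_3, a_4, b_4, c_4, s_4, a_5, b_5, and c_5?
a_1 = 1.5
b_1 = 6
c_1 = 2
a_2 = 5
b_2 = 2.5
c_2 = 3.5
s_2 = 1
a_3 = 4.5
b_3 = 2.5
c_3 = 3
p_3 = 2.5
q_3 = 1.5
a_4 = 4.5
b_4 = 2.5
c_4 = 1.5
s_4 = 1
a_5 = 2
b_5 = 6
c_5 = 4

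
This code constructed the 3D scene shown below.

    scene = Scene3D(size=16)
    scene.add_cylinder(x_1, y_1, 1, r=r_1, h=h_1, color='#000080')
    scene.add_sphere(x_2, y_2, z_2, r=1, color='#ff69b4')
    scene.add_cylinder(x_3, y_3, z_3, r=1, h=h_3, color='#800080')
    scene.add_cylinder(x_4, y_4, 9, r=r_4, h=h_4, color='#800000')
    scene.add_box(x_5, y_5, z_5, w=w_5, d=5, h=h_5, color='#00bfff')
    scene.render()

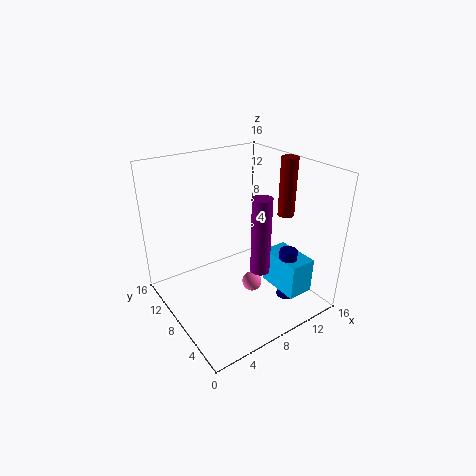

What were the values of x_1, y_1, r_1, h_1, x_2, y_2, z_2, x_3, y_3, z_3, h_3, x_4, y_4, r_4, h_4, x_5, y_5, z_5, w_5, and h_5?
x_1 = 12
y_1 = 4
r_1 = 1
h_1 = 6
x_2 = 7
y_2 = 4
z_2 = 5
x_3 = 8
y_3 = 4
z_3 = 6
h_3 = 8
x_4 = 15
y_4 = 8
r_4 = 1
h_4 = 7
x_5 = 11
y_5 = 2
z_5 = 2
w_5 = 3
h_5 = 4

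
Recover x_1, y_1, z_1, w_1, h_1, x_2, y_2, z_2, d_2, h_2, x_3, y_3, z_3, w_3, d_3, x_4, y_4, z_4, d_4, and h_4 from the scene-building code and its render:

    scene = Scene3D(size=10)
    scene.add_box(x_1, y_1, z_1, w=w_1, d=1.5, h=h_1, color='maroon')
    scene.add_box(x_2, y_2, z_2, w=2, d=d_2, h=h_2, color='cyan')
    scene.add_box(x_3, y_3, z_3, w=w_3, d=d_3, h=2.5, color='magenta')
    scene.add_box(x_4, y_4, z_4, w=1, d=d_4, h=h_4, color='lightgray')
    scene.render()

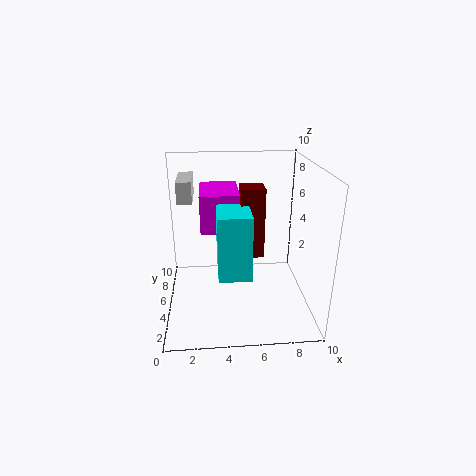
x_1 = 5; y_1 = 3; z_1 = 4.5; w_1 = 1.5; h_1 = 4.5; x_2 = 3.5; y_2 = 1; z_2 = 4; d_2 = 3.5; h_2 = 4; x_3 = 2.5; y_3 = 3.5; z_3 = 6; w_3 = 2.5; d_3 = 3.5; x_4 = 1; y_4 = 5; z_4 = 7.5; d_4 = 3; h_4 = 1.5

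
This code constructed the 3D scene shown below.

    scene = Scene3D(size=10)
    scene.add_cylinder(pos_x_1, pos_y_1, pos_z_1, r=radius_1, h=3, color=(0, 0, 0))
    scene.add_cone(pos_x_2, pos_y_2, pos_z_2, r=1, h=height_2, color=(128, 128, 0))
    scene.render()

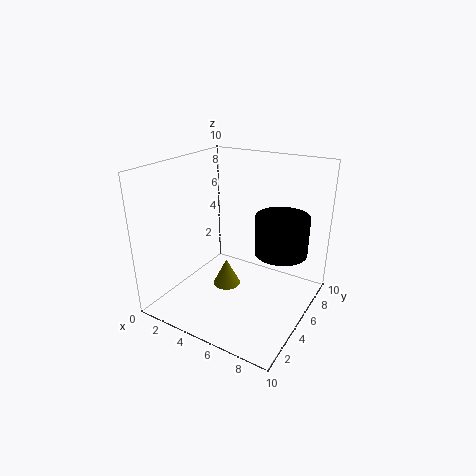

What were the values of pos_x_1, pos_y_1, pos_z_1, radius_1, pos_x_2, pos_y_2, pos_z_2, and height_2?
pos_x_1 = 7, pos_y_1 = 8, pos_z_1 = 3, radius_1 = 2, pos_x_2 = 4, pos_y_2 = 5, pos_z_2 = 1, height_2 = 2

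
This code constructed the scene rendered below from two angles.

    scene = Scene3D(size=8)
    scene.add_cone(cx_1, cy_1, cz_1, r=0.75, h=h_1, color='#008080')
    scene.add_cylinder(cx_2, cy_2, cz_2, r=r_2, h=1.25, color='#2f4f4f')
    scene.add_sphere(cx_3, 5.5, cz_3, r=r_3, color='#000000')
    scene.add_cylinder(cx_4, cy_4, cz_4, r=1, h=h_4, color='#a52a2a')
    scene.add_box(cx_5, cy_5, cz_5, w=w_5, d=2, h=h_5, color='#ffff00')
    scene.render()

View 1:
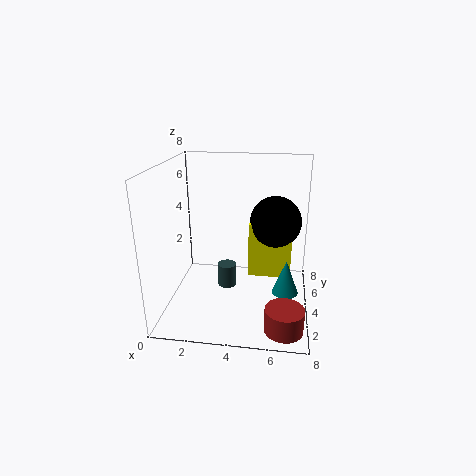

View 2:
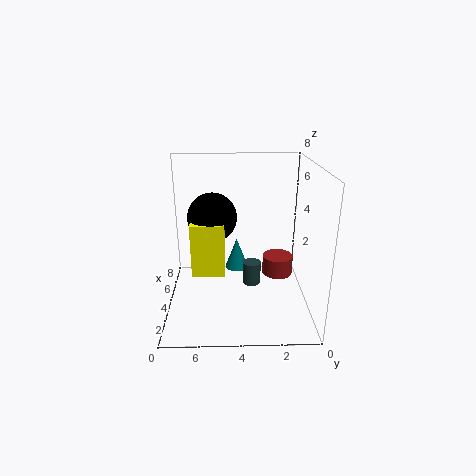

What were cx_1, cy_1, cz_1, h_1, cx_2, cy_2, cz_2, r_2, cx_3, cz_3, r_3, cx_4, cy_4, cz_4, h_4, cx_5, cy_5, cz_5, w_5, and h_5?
cx_1 = 6.75; cy_1 = 4; cz_1 = 0.75; h_1 = 2; cx_2 = 3.5; cy_2 = 3.25; cz_2 = 1.5; r_2 = 0.5; cx_3 = 6; cz_3 = 4.5; r_3 = 1.5; cx_4 = 6.75; cy_4 = 1.25; cz_4 = 0.25; h_4 = 1.25; cx_5 = 4.5; cy_5 = 4.75; cz_5 = 1.25; w_5 = 2.5; h_5 = 3.25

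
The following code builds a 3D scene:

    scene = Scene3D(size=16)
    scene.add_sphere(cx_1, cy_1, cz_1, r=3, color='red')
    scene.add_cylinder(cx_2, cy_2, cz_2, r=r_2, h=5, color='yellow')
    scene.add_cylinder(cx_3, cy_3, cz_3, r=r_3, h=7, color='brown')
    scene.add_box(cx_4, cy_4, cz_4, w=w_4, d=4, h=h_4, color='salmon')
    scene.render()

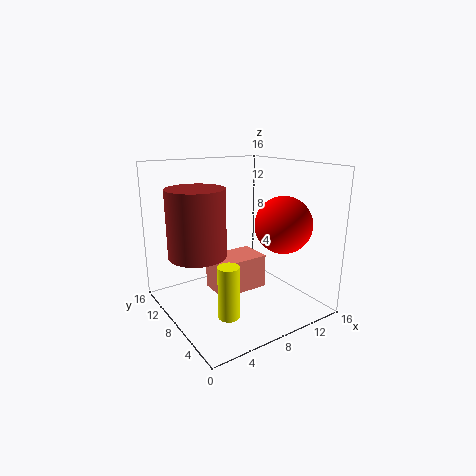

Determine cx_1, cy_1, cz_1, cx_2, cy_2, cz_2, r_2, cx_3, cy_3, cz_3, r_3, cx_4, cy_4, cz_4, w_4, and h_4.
cx_1 = 11, cy_1 = 4, cz_1 = 10, cx_2 = 3, cy_2 = 2, cz_2 = 3, r_2 = 1, cx_3 = 3, cy_3 = 8, cz_3 = 7, r_3 = 3, cx_4 = 6, cy_4 = 8, cz_4 = 1, w_4 = 6, h_4 = 4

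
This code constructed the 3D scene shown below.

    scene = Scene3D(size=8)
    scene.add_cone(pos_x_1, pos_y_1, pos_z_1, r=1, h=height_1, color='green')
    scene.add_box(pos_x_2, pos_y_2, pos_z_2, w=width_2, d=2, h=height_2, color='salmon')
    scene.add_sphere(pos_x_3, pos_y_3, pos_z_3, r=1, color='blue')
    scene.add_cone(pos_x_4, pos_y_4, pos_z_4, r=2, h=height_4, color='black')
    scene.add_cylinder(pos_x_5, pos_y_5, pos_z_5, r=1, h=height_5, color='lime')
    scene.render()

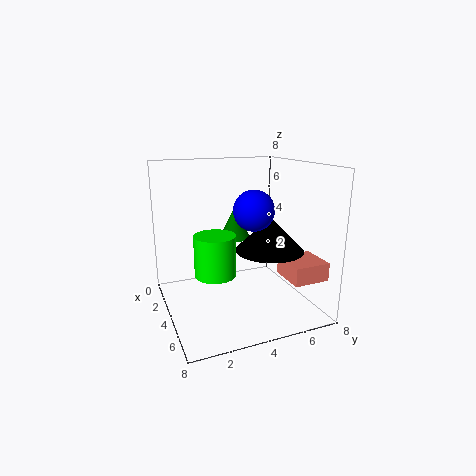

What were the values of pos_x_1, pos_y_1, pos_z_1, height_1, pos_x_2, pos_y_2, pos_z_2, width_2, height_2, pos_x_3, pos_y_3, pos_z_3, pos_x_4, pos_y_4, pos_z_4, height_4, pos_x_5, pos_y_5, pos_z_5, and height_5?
pos_x_1 = 1, pos_y_1 = 5, pos_z_1 = 3, height_1 = 2, pos_x_2 = 5, pos_y_2 = 6, pos_z_2 = 2, width_2 = 2, height_2 = 1, pos_x_3 = 6, pos_y_3 = 4, pos_z_3 = 6, pos_x_4 = 4, pos_y_4 = 6, pos_z_4 = 3, height_4 = 2, pos_x_5 = 6, pos_y_5 = 2, pos_z_5 = 3, height_5 = 2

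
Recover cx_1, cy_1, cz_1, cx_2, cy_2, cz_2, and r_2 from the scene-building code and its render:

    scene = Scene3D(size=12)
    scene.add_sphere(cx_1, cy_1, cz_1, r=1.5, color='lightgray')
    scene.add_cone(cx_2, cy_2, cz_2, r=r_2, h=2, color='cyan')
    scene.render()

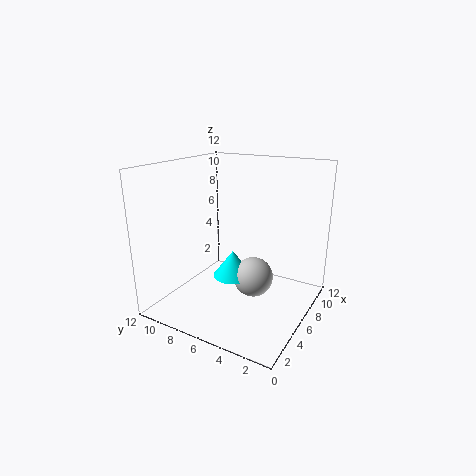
cx_1 = 4, cy_1 = 3.5, cz_1 = 4, cx_2 = 3.5, cy_2 = 5, cz_2 = 4, r_2 = 1.5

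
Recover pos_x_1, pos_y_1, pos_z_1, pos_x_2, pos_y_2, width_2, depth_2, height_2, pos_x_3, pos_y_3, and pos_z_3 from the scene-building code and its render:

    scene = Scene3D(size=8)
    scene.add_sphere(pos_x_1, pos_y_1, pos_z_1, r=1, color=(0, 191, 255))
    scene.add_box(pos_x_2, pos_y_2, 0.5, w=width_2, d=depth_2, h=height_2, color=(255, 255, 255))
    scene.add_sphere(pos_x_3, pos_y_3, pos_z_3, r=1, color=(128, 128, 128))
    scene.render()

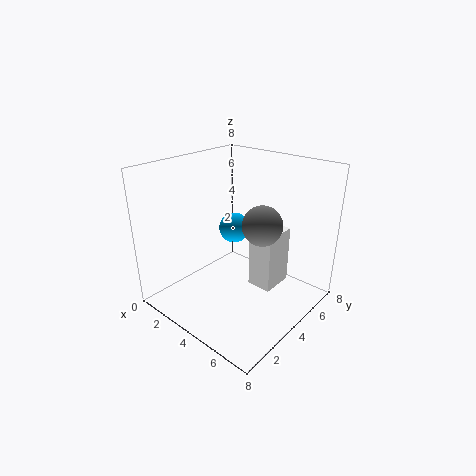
pos_x_1 = 1.5; pos_y_1 = 6.5; pos_z_1 = 3; pos_x_2 = 4; pos_y_2 = 5; width_2 = 1.5; depth_2 = 2; height_2 = 3.5; pos_x_3 = 6; pos_y_3 = 3.5; pos_z_3 = 5.5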